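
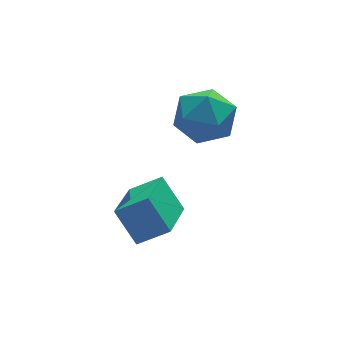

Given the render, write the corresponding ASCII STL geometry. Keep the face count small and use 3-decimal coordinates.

solid 
facet normal -0.790 0.309 -0.530
outer loop
vertex -5.107 0.196 -2.13
vertex -4.051 1.634 -2.865
vertex -4.725 -0.62 -3.175
endloop
endfacet
facet normal -0.547 -0.745 0.382
outer loop
vertex -3.769 -0.994 -2.535
vertex -5.107 0.196 -2.13
vertex -4.725 -0.62 -3.175
endloop
endfacet
facet normal -0.790 0.309 -0.529
outer loop
vertex -4.725 -0.62 -3.175
vertex -4.051 1.634 -2.865
vertex -3.669 0.819 -3.911
endloop
endfacet
facet normal 0.276 -0.591 -0.758
outer loop
vertex -3.669 0.819 -3.911
vertex -3.769 -0.994 -2.535
vertex -4.725 -0.62 -3.175
endloop
endfacet
facet normal -0.277 0.591 0.758
outer loop
vertex -5.107 0.196 -2.13
vertex -3.095 1.26 -2.225
vertex -4.051 1.634 -2.865
endloop
endfacet
facet normal -0.548 -0.745 0.381
outer loop
vertex -4.151 -0.179 -1.489
vertex -5.107 0.196 -2.13
vertex -3.769 -0.994 -2.535
endloop
endfacet
facet normal -0.277 0.591 0.758
outer loop
vertex -4.151 -0.179 -1.489
vertex -3.095 1.26 -2.225
vertex -5.107 0.196 -2.13
endloop
endfacet
facet normal 0.547 0.745 -0.381
outer loop
vertex -4.051 1.634 -2.865
vertex -3.095 1.26 -2.225
vertex -3.669 0.819 -3.911
endloop
endfacet
facet normal 0.277 -0.591 -0.758
outer loop
vertex -2.713 0.444 -3.27
vertex -3.769 -0.994 -2.535
vertex -3.669 0.819 -3.911
endloop
endfacet
facet normal 0.548 0.745 -0.381
outer loop
vertex -3.669 0.819 -3.911
vertex -3.095 1.26 -2.225
vertex -2.713 0.444 -3.27
endloop
endfacet
facet normal 0.790 -0.309 0.530
outer loop
vertex -2.713 0.444 -3.27
vertex -4.151 -0.179 -1.489
vertex -3.769 -0.994 -2.535
endloop
endfacet
facet normal 0.790 -0.309 0.530
outer loop
vertex -3.095 1.26 -2.225
vertex -4.151 -0.179 -1.489
vertex -2.713 0.444 -3.27
endloop
endfacet
facet normal 0.038 0.543 0.839
outer loop
vertex -1.386 3.889 -1.117
vertex -0.792 3.054 -0.604
vertex -0.241 3.887 -1.168
endloop
endfacet
facet normal 0.013 0.965 0.264
outer loop
vertex -1.386 3.889 -1.117
vertex -0.241 3.887 -1.168
vertex -0.856 4.15 -2.099
endloop
endfacet
facet normal -0.580 0.808 -0.098
outer loop
vertex -1.386 3.889 -1.117
vertex -0.856 4.15 -2.099
vertex -1.786 3.481 -2.111
endloop
endfacet
facet normal -0.923 0.290 0.252
outer loop
vertex -1.386 3.889 -1.117
vertex -1.786 3.481 -2.111
vertex -1.746 2.804 -1.187
endloop
endfacet
facet normal -0.541 0.126 0.831
outer loop
vertex -1.386 3.889 -1.117
vertex -1.746 2.804 -1.187
vertex -0.792 3.054 -0.604
endloop
endfacet
facet normal 0.573 0.805 -0.151
outer loop
vertex -0.856 4.15 -2.099
vertex -0.241 3.887 -1.168
vertex 0.066 3.476 -2.193
endloop
endfacet
facet normal 0.613 0.123 0.781
outer loop
vertex -0.241 3.887 -1.168
vertex -0.792 3.054 -0.604
vertex 0.106 2.799 -1.269
endloop
endfacet
facet normal -0.325 -0.552 0.768
outer loop
vertex -0.792 3.054 -0.604
vertex -1.746 2.804 -1.187
vertex -0.824 2.13 -1.281
endloop
endfacet
facet normal -0.944 -0.285 -0.168
outer loop
vertex -1.746 2.804 -1.187
vertex -1.786 3.481 -2.111
vertex -1.439 2.393 -2.212
endloop
endfacet
facet normal -0.389 0.553 -0.737
outer loop
vertex -1.786 3.481 -2.111
vertex -0.856 4.15 -2.099
vertex -0.888 3.226 -2.776
endloop
endfacet
facet normal 0.923 -0.290 -0.252
outer loop
vertex -0.294 2.391 -2.263
vertex 0.066 3.476 -2.193
vertex 0.106 2.799 -1.269
endloop
endfacet
facet normal 0.580 -0.808 0.098
outer loop
vertex -0.294 2.391 -2.263
vertex 0.106 2.799 -1.269
vertex -0.824 2.13 -1.281
endloop
endfacet
facet normal -0.013 -0.965 -0.264
outer loop
vertex -0.294 2.391 -2.263
vertex -0.824 2.13 -1.281
vertex -1.439 2.393 -2.212
endloop
endfacet
facet normal -0.038 -0.543 -0.839
outer loop
vertex -0.294 2.391 -2.263
vertex -1.439 2.393 -2.212
vertex -0.888 3.226 -2.776
endloop
endfacet
facet normal 0.541 -0.126 -0.831
outer loop
vertex -0.294 2.391 -2.263
vertex -0.888 3.226 -2.776
vertex 0.066 3.476 -2.193
endloop
endfacet
facet normal 0.944 0.285 0.168
outer loop
vertex 0.106 2.799 -1.269
vertex 0.066 3.476 -2.193
vertex -0.241 3.887 -1.168
endloop
endfacet
facet normal 0.389 -0.553 0.737
outer loop
vertex -0.824 2.13 -1.281
vertex 0.106 2.799 -1.269
vertex -0.792 3.054 -0.604
endloop
endfacet
facet normal -0.573 -0.805 0.151
outer loop
vertex -1.439 2.393 -2.212
vertex -0.824 2.13 -1.281
vertex -1.746 2.804 -1.187
endloop
endfacet
facet normal -0.613 -0.123 -0.781
outer loop
vertex -0.888 3.226 -2.776
vertex -1.439 2.393 -2.212
vertex -1.786 3.481 -2.111
endloop
endfacet
facet normal 0.325 0.552 -0.768
outer loop
vertex 0.066 3.476 -2.193
vertex -0.888 3.226 -2.776
vertex -0.856 4.15 -2.099
endloop
endfacet

endsolid


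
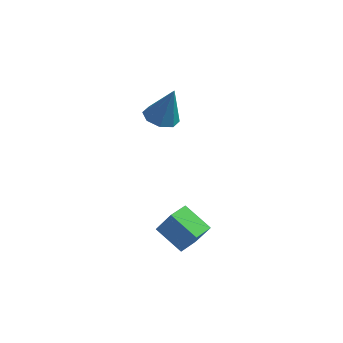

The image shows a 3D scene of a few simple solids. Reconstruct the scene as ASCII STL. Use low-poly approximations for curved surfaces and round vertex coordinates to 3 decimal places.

solid 
facet normal -0.310 -0.052 -0.949
outer loop
vertex -0.769 1.319 3.008
vertex -1.403 1.715 3.193
vertex -0.696 1.901 2.952
endloop
endfacet
facet normal 0.989 -0.115 0.091
outer loop
vertex -0.769 1.319 3.008
vertex -0.696 1.901 2.952
vertex -0.877 1.805 4.807
endloop
endfacet
facet normal -0.310 -0.053 -0.949
outer loop
vertex -0.696 1.901 2.952
vertex -1.403 1.715 3.193
vertex -1.037 2.374 3.037
endloop
endfacet
facet normal 0.816 0.568 0.109
outer loop
vertex -0.696 1.901 2.952
vertex -1.037 2.374 3.037
vertex -0.877 1.805 4.807
endloop
endfacet
facet normal -0.309 -0.053 -0.949
outer loop
vertex -1.037 2.374 3.037
vertex -1.403 1.715 3.193
vertex -1.592 2.461 3.213
endloop
endfacet
facet normal 0.234 0.931 0.278
outer loop
vertex -1.037 2.374 3.037
vertex -1.592 2.461 3.213
vertex -0.877 1.805 4.807
endloop
endfacet
facet normal -0.309 -0.053 -0.950
outer loop
vertex -1.592 2.461 3.213
vertex -1.403 1.715 3.193
vertex -2.037 2.111 3.377
endloop
endfacet
facet normal -0.415 0.761 0.499
outer loop
vertex -1.592 2.461 3.213
vertex -2.037 2.111 3.377
vertex -0.877 1.805 4.807
endloop
endfacet
facet normal -0.309 -0.054 -0.949
outer loop
vertex -2.037 2.111 3.377
vertex -1.403 1.715 3.193
vertex -2.11 1.529 3.434
endloop
endfacet
facet normal -0.750 0.157 0.642
outer loop
vertex -2.037 2.111 3.377
vertex -2.11 1.529 3.434
vertex -0.877 1.805 4.807
endloop
endfacet
facet normal -0.310 -0.053 -0.949
outer loop
vertex -2.11 1.529 3.434
vertex -1.403 1.715 3.193
vertex -1.769 1.056 3.349
endloop
endfacet
facet normal -0.577 -0.528 0.624
outer loop
vertex -2.11 1.529 3.434
vertex -1.769 1.056 3.349
vertex -0.877 1.805 4.807
endloop
endfacet
facet normal -0.309 -0.053 -0.950
outer loop
vertex -1.769 1.056 3.349
vertex -1.403 1.715 3.193
vertex -1.213 0.969 3.173
endloop
endfacet
facet normal 0.005 -0.891 0.455
outer loop
vertex -1.769 1.056 3.349
vertex -1.213 0.969 3.173
vertex -0.877 1.805 4.807
endloop
endfacet
facet normal -0.310 -0.054 -0.949
outer loop
vertex -1.213 0.969 3.173
vertex -1.403 1.715 3.193
vertex -0.769 1.319 3.008
endloop
endfacet
facet normal 0.654 -0.720 0.234
outer loop
vertex -1.213 0.969 3.173
vertex -0.769 1.319 3.008
vertex -0.877 1.805 4.807
endloop
endfacet
facet normal -0.817 0.300 0.493
outer loop
vertex 0.092 -1.618 0.18
vertex 0.37 -0.664 0.06
vertex -0.53 -1.569 -0.881
endloop
endfacet
facet normal -0.279 -0.953 0.119
outer loop
vertex 0.63 -1.996 -1.58
vertex 0.092 -1.618 0.18
vertex -0.53 -1.569 -0.881
endloop
endfacet
facet normal -0.817 0.300 0.493
outer loop
vertex -0.53 -1.569 -0.881
vertex 0.37 -0.664 0.06
vertex -0.252 -0.616 -1.0
endloop
endfacet
facet normal -0.505 0.040 -0.862
outer loop
vertex -0.252 -0.616 -1.0
vertex 0.63 -1.996 -1.58
vertex -0.53 -1.569 -0.881
endloop
endfacet
facet normal 0.505 -0.039 0.862
outer loop
vertex 0.092 -1.618 0.18
vertex 1.53 -1.091 -0.639
vertex 0.37 -0.664 0.06
endloop
endfacet
facet normal -0.278 -0.953 0.120
outer loop
vertex 1.252 -2.044 -0.52
vertex 0.092 -1.618 0.18
vertex 0.63 -1.996 -1.58
endloop
endfacet
facet normal 0.505 -0.040 0.862
outer loop
vertex 1.252 -2.044 -0.52
vertex 1.53 -1.091 -0.639
vertex 0.092 -1.618 0.18
endloop
endfacet
facet normal 0.278 0.953 -0.120
outer loop
vertex 0.37 -0.664 0.06
vertex 1.53 -1.091 -0.639
vertex -0.252 -0.616 -1.0
endloop
endfacet
facet normal -0.506 0.039 -0.862
outer loop
vertex 0.908 -1.042 -1.7
vertex 0.63 -1.996 -1.58
vertex -0.252 -0.616 -1.0
endloop
endfacet
facet normal 0.278 0.953 -0.119
outer loop
vertex -0.252 -0.616 -1.0
vertex 1.53 -1.091 -0.639
vertex 0.908 -1.042 -1.7
endloop
endfacet
facet normal 0.817 -0.300 -0.493
outer loop
vertex 0.908 -1.042 -1.7
vertex 1.252 -2.044 -0.52
vertex 0.63 -1.996 -1.58
endloop
endfacet
facet normal 0.817 -0.300 -0.493
outer loop
vertex 1.53 -1.091 -0.639
vertex 1.252 -2.044 -0.52
vertex 0.908 -1.042 -1.7
endloop
endfacet

endsolid


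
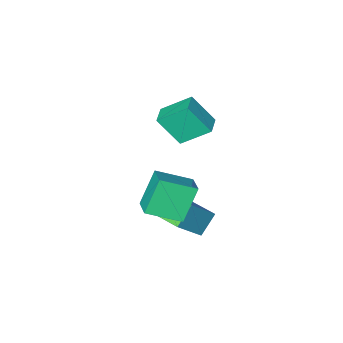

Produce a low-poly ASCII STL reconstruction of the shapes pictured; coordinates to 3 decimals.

solid 
facet normal -0.518 -0.202 0.831
outer loop
vertex 1.3 2.368 2.77
vertex -0.144 3.151 2.06
vertex 0.985 1.396 2.338
endloop
endfacet
facet normal 0.807 -0.438 0.397
outer loop
vertex 1.944 1.769 0.8
vertex 1.3 2.368 2.77
vertex 0.985 1.396 2.338
endloop
endfacet
facet normal -0.519 -0.202 0.831
outer loop
vertex 0.985 1.396 2.338
vertex -0.144 3.151 2.06
vertex -0.459 2.179 1.627
endloop
endfacet
facet normal -0.284 -0.876 -0.389
outer loop
vertex -0.459 2.179 1.627
vertex 1.944 1.769 0.8
vertex 0.985 1.396 2.338
endloop
endfacet
facet normal 0.284 0.876 0.389
outer loop
vertex 1.3 2.368 2.77
vertex 0.815 3.524 0.522
vertex -0.144 3.151 2.06
endloop
endfacet
facet normal 0.807 -0.438 0.397
outer loop
vertex 2.259 2.741 1.233
vertex 1.3 2.368 2.77
vertex 1.944 1.769 0.8
endloop
endfacet
facet normal 0.283 0.876 0.389
outer loop
vertex 2.259 2.741 1.233
vertex 0.815 3.524 0.522
vertex 1.3 2.368 2.77
endloop
endfacet
facet normal -0.807 0.438 -0.397
outer loop
vertex -0.144 3.151 2.06
vertex 0.815 3.524 0.522
vertex -0.459 2.179 1.627
endloop
endfacet
facet normal -0.284 -0.876 -0.390
outer loop
vertex 0.5 2.552 0.09
vertex 1.944 1.769 0.8
vertex -0.459 2.179 1.627
endloop
endfacet
facet normal -0.807 0.438 -0.397
outer loop
vertex -0.459 2.179 1.627
vertex 0.815 3.524 0.522
vertex 0.5 2.552 0.09
endloop
endfacet
facet normal 0.518 0.202 -0.831
outer loop
vertex 0.5 2.552 0.09
vertex 2.259 2.741 1.233
vertex 1.944 1.769 0.8
endloop
endfacet
facet normal 0.518 0.201 -0.831
outer loop
vertex 0.815 3.524 0.522
vertex 2.259 2.741 1.233
vertex 0.5 2.552 0.09
endloop
endfacet
facet normal -0.653 -0.751 -0.100
outer loop
vertex -3.473 -3.066 1.367
vertex -4.231 -2.218 -0.054
vertex -2.316 -3.923 0.238
endloop
endfacet
facet normal 0.416 -0.466 0.781
outer loop
vertex -1.689 -3.202 0.334
vertex -3.473 -3.066 1.367
vertex -2.316 -3.923 0.238
endloop
endfacet
facet normal -0.653 -0.751 -0.100
outer loop
vertex -2.316 -3.923 0.238
vertex -4.231 -2.218 -0.054
vertex -3.074 -3.075 -1.183
endloop
endfacet
facet normal 0.633 -0.468 -0.617
outer loop
vertex -3.074 -3.075 -1.183
vertex -1.689 -3.202 0.334
vertex -2.316 -3.923 0.238
endloop
endfacet
facet normal -0.633 0.468 0.617
outer loop
vertex -3.473 -3.066 1.367
vertex -3.604 -1.497 0.042
vertex -4.231 -2.218 -0.054
endloop
endfacet
facet normal 0.416 -0.466 0.781
outer loop
vertex -2.846 -2.345 1.463
vertex -3.473 -3.066 1.367
vertex -1.689 -3.202 0.334
endloop
endfacet
facet normal -0.633 0.468 0.617
outer loop
vertex -2.846 -2.345 1.463
vertex -3.604 -1.497 0.042
vertex -3.473 -3.066 1.367
endloop
endfacet
facet normal -0.416 0.466 -0.781
outer loop
vertex -4.231 -2.218 -0.054
vertex -3.604 -1.497 0.042
vertex -3.074 -3.075 -1.183
endloop
endfacet
facet normal 0.633 -0.468 -0.617
outer loop
vertex -2.447 -2.354 -1.087
vertex -1.689 -3.202 0.334
vertex -3.074 -3.075 -1.183
endloop
endfacet
facet normal -0.416 0.466 -0.781
outer loop
vertex -3.074 -3.075 -1.183
vertex -3.604 -1.497 0.042
vertex -2.447 -2.354 -1.087
endloop
endfacet
facet normal 0.653 0.751 0.100
outer loop
vertex -2.447 -2.354 -1.087
vertex -2.846 -2.345 1.463
vertex -1.689 -3.202 0.334
endloop
endfacet
facet normal 0.653 0.751 0.100
outer loop
vertex -3.604 -1.497 0.042
vertex -2.846 -2.345 1.463
vertex -2.447 -2.354 -1.087
endloop
endfacet
facet normal -0.624 -0.080 -0.777
outer loop
vertex -1.179 0.332 -2.073
vertex -1.672 2.06 -1.856
vertex -0.263 0.691 -2.845
endloop
endfacet
facet normal 0.273 -0.955 -0.120
outer loop
vertex 1.052 0.86 -1.204
vertex -1.179 0.332 -2.073
vertex -0.263 0.691 -2.845
endloop
endfacet
facet normal -0.624 -0.080 -0.777
outer loop
vertex -0.263 0.691 -2.845
vertex -1.672 2.06 -1.856
vertex -0.756 2.418 -2.628
endloop
endfacet
facet normal 0.733 0.287 -0.617
outer loop
vertex -0.756 2.418 -2.628
vertex 1.052 0.86 -1.204
vertex -0.263 0.691 -2.845
endloop
endfacet
facet normal -0.733 -0.287 0.617
outer loop
vertex -1.179 0.332 -2.073
vertex -0.357 2.229 -0.215
vertex -1.672 2.06 -1.856
endloop
endfacet
facet normal 0.272 -0.955 -0.119
outer loop
vertex 0.136 0.502 -0.432
vertex -1.179 0.332 -2.073
vertex 1.052 0.86 -1.204
endloop
endfacet
facet normal -0.733 -0.287 0.617
outer loop
vertex 0.136 0.502 -0.432
vertex -0.357 2.229 -0.215
vertex -1.179 0.332 -2.073
endloop
endfacet
facet normal -0.272 0.955 0.120
outer loop
vertex -1.672 2.06 -1.856
vertex -0.357 2.229 -0.215
vertex -0.756 2.418 -2.628
endloop
endfacet
facet normal 0.733 0.287 -0.617
outer loop
vertex 0.559 2.588 -0.987
vertex 1.052 0.86 -1.204
vertex -0.756 2.418 -2.628
endloop
endfacet
facet normal -0.273 0.955 0.120
outer loop
vertex -0.756 2.418 -2.628
vertex -0.357 2.229 -0.215
vertex 0.559 2.588 -0.987
endloop
endfacet
facet normal 0.624 0.080 0.777
outer loop
vertex 0.559 2.588 -0.987
vertex 0.136 0.502 -0.432
vertex 1.052 0.86 -1.204
endloop
endfacet
facet normal 0.624 0.080 0.777
outer loop
vertex -0.357 2.229 -0.215
vertex 0.136 0.502 -0.432
vertex 0.559 2.588 -0.987
endloop
endfacet

endsolid


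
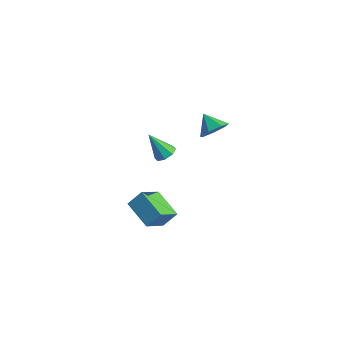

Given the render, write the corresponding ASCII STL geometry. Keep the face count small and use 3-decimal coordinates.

solid 
facet normal 0.802 -0.268 -0.534
outer loop
vertex 1.026 3.337 -2.212
vertex 0.579 3.37 -2.899
vertex 1.015 3.967 -2.544
endloop
endfacet
facet normal 0.057 0.466 0.883
outer loop
vertex 1.026 3.337 -2.212
vertex 1.015 3.967 -2.544
vertex -0.319 3.67 -2.301
endloop
endfacet
facet normal 0.802 -0.268 -0.534
outer loop
vertex 1.015 3.967 -2.544
vertex 0.579 3.37 -2.899
vertex 0.676 4.147 -3.143
endloop
endfacet
facet normal -0.141 0.923 0.357
outer loop
vertex 1.015 3.967 -2.544
vertex 0.676 4.147 -3.143
vertex -0.319 3.67 -2.301
endloop
endfacet
facet normal 0.801 -0.268 -0.535
outer loop
vertex 0.676 4.147 -3.143
vertex 0.579 3.37 -2.899
vertex 0.264 3.743 -3.558
endloop
endfacet
facet normal -0.564 0.797 -0.215
outer loop
vertex 0.676 4.147 -3.143
vertex 0.264 3.743 -3.558
vertex -0.319 3.67 -2.301
endloop
endfacet
facet normal 0.802 -0.267 -0.535
outer loop
vertex 0.264 3.743 -3.558
vertex 0.579 3.37 -2.899
vertex 0.089 3.058 -3.478
endloop
endfacet
facet normal -0.896 0.182 -0.405
outer loop
vertex 0.264 3.743 -3.558
vertex 0.089 3.058 -3.478
vertex -0.319 3.67 -2.301
endloop
endfacet
facet normal 0.802 -0.268 -0.534
outer loop
vertex 0.089 3.058 -3.478
vertex 0.579 3.37 -2.899
vertex 0.283 2.608 -2.961
endloop
endfacet
facet normal -0.885 -0.460 -0.068
outer loop
vertex 0.089 3.058 -3.478
vertex 0.283 2.608 -2.961
vertex -0.319 3.67 -2.301
endloop
endfacet
facet normal 0.801 -0.268 -0.535
outer loop
vertex 0.283 2.608 -2.961
vertex 0.579 3.37 -2.899
vertex 0.7 2.732 -2.398
endloop
endfacet
facet normal -0.541 -0.643 0.542
outer loop
vertex 0.283 2.608 -2.961
vertex 0.7 2.732 -2.398
vertex -0.319 3.67 -2.301
endloop
endfacet
facet normal 0.802 -0.268 -0.534
outer loop
vertex 0.7 2.732 -2.398
vertex 0.579 3.37 -2.899
vertex 1.026 3.337 -2.212
endloop
endfacet
facet normal -0.121 -0.231 0.965
outer loop
vertex 0.7 2.732 -2.398
vertex 1.026 3.337 -2.212
vertex -0.319 3.67 -2.301
endloop
endfacet
facet normal 0.550 0.162 -0.819
outer loop
vertex 0.11 0.002 -2.734
vertex -0.237 0.472 -2.874
vertex 0.264 0.395 -2.553
endloop
endfacet
facet normal 0.526 -0.517 0.675
outer loop
vertex 0.11 0.002 -2.734
vertex 0.264 0.395 -2.553
vertex -1.063 0.228 -1.646
endloop
endfacet
facet normal 0.550 0.163 -0.819
outer loop
vertex 0.264 0.395 -2.553
vertex -0.237 0.472 -2.874
vertex 0.124 0.833 -2.56
endloop
endfacet
facet normal 0.539 0.185 0.822
outer loop
vertex 0.264 0.395 -2.553
vertex 0.124 0.833 -2.56
vertex -1.063 0.228 -1.646
endloop
endfacet
facet normal 0.550 0.162 -0.819
outer loop
vertex 0.124 0.833 -2.56
vertex -0.237 0.472 -2.874
vertex -0.227 1.059 -2.751
endloop
endfacet
facet normal 0.124 0.746 0.655
outer loop
vertex 0.124 0.833 -2.56
vertex -0.227 1.059 -2.751
vertex -1.063 0.228 -1.646
endloop
endfacet
facet normal 0.552 0.162 -0.818
outer loop
vertex -0.227 1.059 -2.751
vertex -0.237 0.472 -2.874
vertex -0.584 0.941 -3.015
endloop
endfacet
facet normal -0.476 0.837 0.269
outer loop
vertex -0.227 1.059 -2.751
vertex -0.584 0.941 -3.015
vertex -1.063 0.228 -1.646
endloop
endfacet
facet normal 0.551 0.161 -0.819
outer loop
vertex -0.584 0.941 -3.015
vertex -0.237 0.472 -2.874
vertex -0.738 0.548 -3.196
endloop
endfacet
facet normal -0.908 0.405 -0.107
outer loop
vertex -0.584 0.941 -3.015
vertex -0.738 0.548 -3.196
vertex -1.063 0.228 -1.646
endloop
endfacet
facet normal 0.551 0.162 -0.819
outer loop
vertex -0.738 0.548 -3.196
vertex -0.237 0.472 -2.874
vertex -0.599 0.11 -3.189
endloop
endfacet
facet normal -0.921 -0.296 -0.254
outer loop
vertex -0.738 0.548 -3.196
vertex -0.599 0.11 -3.189
vertex -1.063 0.228 -1.646
endloop
endfacet
facet normal 0.551 0.161 -0.819
outer loop
vertex -0.599 0.11 -3.189
vertex -0.237 0.472 -2.874
vertex -0.248 -0.116 -2.997
endloop
endfacet
facet normal -0.506 -0.858 -0.086
outer loop
vertex -0.599 0.11 -3.189
vertex -0.248 -0.116 -2.997
vertex -1.063 0.228 -1.646
endloop
endfacet
facet normal 0.549 0.161 -0.820
outer loop
vertex -0.248 -0.116 -2.997
vertex -0.237 0.472 -2.874
vertex 0.11 0.002 -2.734
endloop
endfacet
facet normal 0.094 -0.950 0.298
outer loop
vertex -0.248 -0.116 -2.997
vertex 0.11 0.002 -2.734
vertex -1.063 0.228 -1.646
endloop
endfacet
facet normal -0.916 0.272 0.296
outer loop
vertex 0.934 -2.889 -2.336
vertex 0.961 -1.648 -3.393
vertex 0.541 -3.466 -3.023
endloop
endfacet
facet normal -0.016 -0.761 0.648
outer loop
vertex 1.979 -3.892 -3.487
vertex 0.934 -2.889 -2.336
vertex 0.541 -3.466 -3.023
endloop
endfacet
facet normal -0.916 0.272 0.296
outer loop
vertex 0.541 -3.466 -3.023
vertex 0.961 -1.648 -3.393
vertex 0.568 -2.225 -4.08
endloop
endfacet
facet normal -0.401 -0.589 -0.702
outer loop
vertex 0.568 -2.225 -4.08
vertex 1.979 -3.892 -3.487
vertex 0.541 -3.466 -3.023
endloop
endfacet
facet normal 0.401 0.589 0.702
outer loop
vertex 0.934 -2.889 -2.336
vertex 2.399 -2.074 -3.857
vertex 0.961 -1.648 -3.393
endloop
endfacet
facet normal -0.016 -0.761 0.648
outer loop
vertex 2.372 -3.315 -2.8
vertex 0.934 -2.889 -2.336
vertex 1.979 -3.892 -3.487
endloop
endfacet
facet normal 0.401 0.589 0.702
outer loop
vertex 2.372 -3.315 -2.8
vertex 2.399 -2.074 -3.857
vertex 0.934 -2.889 -2.336
endloop
endfacet
facet normal 0.016 0.761 -0.648
outer loop
vertex 0.961 -1.648 -3.393
vertex 2.399 -2.074 -3.857
vertex 0.568 -2.225 -4.08
endloop
endfacet
facet normal -0.401 -0.589 -0.702
outer loop
vertex 2.006 -2.651 -4.544
vertex 1.979 -3.892 -3.487
vertex 0.568 -2.225 -4.08
endloop
endfacet
facet normal 0.016 0.761 -0.648
outer loop
vertex 0.568 -2.225 -4.08
vertex 2.399 -2.074 -3.857
vertex 2.006 -2.651 -4.544
endloop
endfacet
facet normal 0.916 -0.272 -0.296
outer loop
vertex 2.006 -2.651 -4.544
vertex 2.372 -3.315 -2.8
vertex 1.979 -3.892 -3.487
endloop
endfacet
facet normal 0.916 -0.272 -0.296
outer loop
vertex 2.399 -2.074 -3.857
vertex 2.372 -3.315 -2.8
vertex 2.006 -2.651 -4.544
endloop
endfacet

endsolid


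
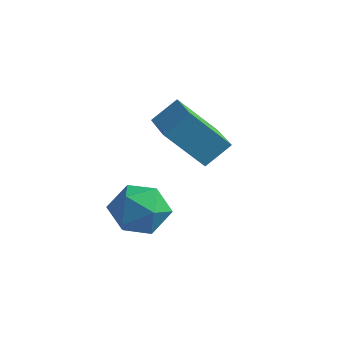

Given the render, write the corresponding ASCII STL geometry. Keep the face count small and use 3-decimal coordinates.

solid 
facet normal -0.579 -0.359 0.732
outer loop
vertex -2.018 1.182 1.299
vertex -3.48 2.603 0.84
vertex -2.541 0.383 0.493
endloop
endfacet
facet normal 0.700 -0.680 0.220
outer loop
vertex -1.36 1.117 -1.0
vertex -2.018 1.182 1.299
vertex -2.541 0.383 0.493
endloop
endfacet
facet normal -0.579 -0.359 0.732
outer loop
vertex -2.541 0.383 0.493
vertex -3.48 2.603 0.84
vertex -4.003 1.804 0.034
endloop
endfacet
facet normal -0.419 -0.639 -0.645
outer loop
vertex -4.003 1.804 0.034
vertex -1.36 1.117 -1.0
vertex -2.541 0.383 0.493
endloop
endfacet
facet normal 0.419 0.639 0.645
outer loop
vertex -2.018 1.182 1.299
vertex -2.299 3.337 -0.653
vertex -3.48 2.603 0.84
endloop
endfacet
facet normal 0.700 -0.680 0.220
outer loop
vertex -0.837 1.916 -0.194
vertex -2.018 1.182 1.299
vertex -1.36 1.117 -1.0
endloop
endfacet
facet normal 0.419 0.639 0.645
outer loop
vertex -0.837 1.916 -0.194
vertex -2.299 3.337 -0.653
vertex -2.018 1.182 1.299
endloop
endfacet
facet normal -0.700 0.680 -0.220
outer loop
vertex -3.48 2.603 0.84
vertex -2.299 3.337 -0.653
vertex -4.003 1.804 0.034
endloop
endfacet
facet normal -0.419 -0.639 -0.645
outer loop
vertex -2.822 2.538 -1.459
vertex -1.36 1.117 -1.0
vertex -4.003 1.804 0.034
endloop
endfacet
facet normal -0.700 0.680 -0.220
outer loop
vertex -4.003 1.804 0.034
vertex -2.299 3.337 -0.653
vertex -2.822 2.538 -1.459
endloop
endfacet
facet normal 0.579 0.359 -0.732
outer loop
vertex -2.822 2.538 -1.459
vertex -0.837 1.916 -0.194
vertex -1.36 1.117 -1.0
endloop
endfacet
facet normal 0.579 0.359 -0.732
outer loop
vertex -2.299 3.337 -0.653
vertex -0.837 1.916 -0.194
vertex -2.822 2.538 -1.459
endloop
endfacet
facet normal -0.984 0.091 0.156
outer loop
vertex -4.337 0.701 -3.806
vertex -4.356 -0.364 -3.301
vertex -4.163 0.596 -2.646
endloop
endfacet
facet normal -0.664 0.729 0.166
outer loop
vertex -4.337 0.701 -3.806
vertex -4.163 0.596 -2.646
vertex -3.503 1.34 -3.276
endloop
endfacet
facet normal -0.336 0.821 -0.462
outer loop
vertex -4.337 0.701 -3.806
vertex -3.503 1.34 -3.276
vertex -3.288 0.841 -4.32
endloop
endfacet
facet normal -0.453 0.240 -0.859
outer loop
vertex -4.337 0.701 -3.806
vertex -3.288 0.841 -4.32
vertex -3.815 -0.212 -4.336
endloop
endfacet
facet normal -0.853 -0.211 -0.477
outer loop
vertex -4.337 0.701 -3.806
vertex -3.815 -0.212 -4.336
vertex -4.356 -0.364 -3.301
endloop
endfacet
facet normal -0.165 0.719 0.676
outer loop
vertex -3.503 1.34 -3.276
vertex -4.163 0.596 -2.646
vertex -3.005 0.672 -2.444
endloop
endfacet
facet normal -0.681 -0.314 0.661
outer loop
vertex -4.163 0.596 -2.646
vertex -4.356 -0.364 -3.301
vertex -3.532 -0.381 -2.46
endloop
endfacet
facet normal -0.470 -0.804 -0.364
outer loop
vertex -4.356 -0.364 -3.301
vertex -3.815 -0.212 -4.336
vertex -3.317 -0.88 -3.504
endloop
endfacet
facet normal 0.176 -0.073 -0.982
outer loop
vertex -3.815 -0.212 -4.336
vertex -3.288 0.841 -4.32
vertex -2.657 -0.136 -4.134
endloop
endfacet
facet normal 0.364 0.867 -0.339
outer loop
vertex -3.288 0.841 -4.32
vertex -3.503 1.34 -3.276
vertex -2.464 0.824 -3.479
endloop
endfacet
facet normal 0.453 -0.240 0.859
outer loop
vertex -2.483 -0.241 -2.974
vertex -3.005 0.672 -2.444
vertex -3.532 -0.381 -2.46
endloop
endfacet
facet normal 0.336 -0.821 0.462
outer loop
vertex -2.483 -0.241 -2.974
vertex -3.532 -0.381 -2.46
vertex -3.317 -0.88 -3.504
endloop
endfacet
facet normal 0.664 -0.729 -0.166
outer loop
vertex -2.483 -0.241 -2.974
vertex -3.317 -0.88 -3.504
vertex -2.657 -0.136 -4.134
endloop
endfacet
facet normal 0.984 -0.091 -0.156
outer loop
vertex -2.483 -0.241 -2.974
vertex -2.657 -0.136 -4.134
vertex -2.464 0.824 -3.479
endloop
endfacet
facet normal 0.853 0.211 0.477
outer loop
vertex -2.483 -0.241 -2.974
vertex -2.464 0.824 -3.479
vertex -3.005 0.672 -2.444
endloop
endfacet
facet normal -0.176 0.073 0.982
outer loop
vertex -3.532 -0.381 -2.46
vertex -3.005 0.672 -2.444
vertex -4.163 0.596 -2.646
endloop
endfacet
facet normal -0.364 -0.867 0.339
outer loop
vertex -3.317 -0.88 -3.504
vertex -3.532 -0.381 -2.46
vertex -4.356 -0.364 -3.301
endloop
endfacet
facet normal 0.165 -0.719 -0.676
outer loop
vertex -2.657 -0.136 -4.134
vertex -3.317 -0.88 -3.504
vertex -3.815 -0.212 -4.336
endloop
endfacet
facet normal 0.681 0.314 -0.661
outer loop
vertex -2.464 0.824 -3.479
vertex -2.657 -0.136 -4.134
vertex -3.288 0.841 -4.32
endloop
endfacet
facet normal 0.470 0.804 0.364
outer loop
vertex -3.005 0.672 -2.444
vertex -2.464 0.824 -3.479
vertex -3.503 1.34 -3.276
endloop
endfacet

endsolid


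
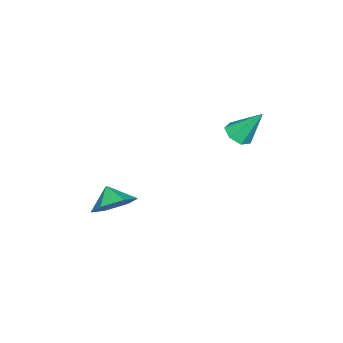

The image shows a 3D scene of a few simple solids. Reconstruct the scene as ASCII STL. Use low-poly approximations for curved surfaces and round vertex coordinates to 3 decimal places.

solid 
facet normal 0.113 -0.571 -0.813
outer loop
vertex -1.504 2.845 3.099
vertex -2.138 2.942 2.943
vertex -1.612 3.298 2.766
endloop
endfacet
facet normal 0.879 0.400 0.259
outer loop
vertex -1.504 2.845 3.099
vertex -1.612 3.298 2.766
vertex -2.322 3.878 4.277
endloop
endfacet
facet normal 0.113 -0.571 -0.813
outer loop
vertex -1.612 3.298 2.766
vertex -2.138 2.942 2.943
vertex -2.115 3.483 2.566
endloop
endfacet
facet normal 0.396 0.904 -0.161
outer loop
vertex -1.612 3.298 2.766
vertex -2.115 3.483 2.566
vertex -2.322 3.878 4.277
endloop
endfacet
facet normal 0.111 -0.571 -0.813
outer loop
vertex -2.115 3.483 2.566
vertex -2.138 2.942 2.943
vertex -2.636 3.261 2.651
endloop
endfacet
facet normal -0.414 0.875 -0.252
outer loop
vertex -2.115 3.483 2.566
vertex -2.636 3.261 2.651
vertex -2.322 3.878 4.277
endloop
endfacet
facet normal 0.112 -0.570 -0.814
outer loop
vertex -2.636 3.261 2.651
vertex -2.138 2.942 2.943
vertex -2.782 2.798 2.955
endloop
endfacet
facet normal -0.941 0.333 0.055
outer loop
vertex -2.636 3.261 2.651
vertex -2.782 2.798 2.955
vertex -2.322 3.878 4.277
endloop
endfacet
facet normal 0.113 -0.572 -0.813
outer loop
vertex -2.782 2.798 2.955
vertex -2.138 2.942 2.943
vertex -2.443 2.444 3.251
endloop
endfacet
facet normal -0.789 -0.312 0.530
outer loop
vertex -2.782 2.798 2.955
vertex -2.443 2.444 3.251
vertex -2.322 3.878 4.277
endloop
endfacet
facet normal 0.111 -0.571 -0.813
outer loop
vertex -2.443 2.444 3.251
vertex -2.138 2.942 2.943
vertex -1.874 2.465 3.314
endloop
endfacet
facet normal -0.069 -0.577 0.814
outer loop
vertex -2.443 2.444 3.251
vertex -1.874 2.465 3.314
vertex -2.322 3.878 4.277
endloop
endfacet
facet normal 0.113 -0.570 -0.814
outer loop
vertex -1.874 2.465 3.314
vertex -2.138 2.942 2.943
vertex -1.504 2.845 3.099
endloop
endfacet
facet normal 0.671 -0.260 0.694
outer loop
vertex -1.874 2.465 3.314
vertex -1.504 2.845 3.099
vertex -2.322 3.878 4.277
endloop
endfacet
facet normal 0.454 0.592 -0.666
outer loop
vertex 0.617 -1.746 -1.134
vertex -0.259 -1.588 -1.59
vertex 0.036 -0.982 -0.851
endloop
endfacet
facet normal 0.222 -0.186 0.957
outer loop
vertex 0.617 -1.746 -1.134
vertex 0.036 -0.982 -0.851
vertex -0.721 -2.192 -0.91
endloop
endfacet
facet normal 0.452 0.593 -0.667
outer loop
vertex 0.036 -0.982 -0.851
vertex -0.259 -1.588 -1.59
vertex -0.84 -0.825 -1.306
endloop
endfacet
facet normal -0.419 0.219 0.881
outer loop
vertex 0.036 -0.982 -0.851
vertex -0.84 -0.825 -1.306
vertex -0.721 -2.192 -0.91
endloop
endfacet
facet normal 0.453 0.593 -0.666
outer loop
vertex -0.84 -0.825 -1.306
vertex -0.259 -1.588 -1.59
vertex -1.135 -1.43 -2.045
endloop
endfacet
facet normal -0.934 0.022 0.355
outer loop
vertex -0.84 -0.825 -1.306
vertex -1.135 -1.43 -2.045
vertex -0.721 -2.192 -0.91
endloop
endfacet
facet normal 0.453 0.593 -0.666
outer loop
vertex -1.135 -1.43 -2.045
vertex -0.259 -1.588 -1.59
vertex -0.554 -2.193 -2.329
endloop
endfacet
facet normal -0.809 -0.581 -0.095
outer loop
vertex -1.135 -1.43 -2.045
vertex -0.554 -2.193 -2.329
vertex -0.721 -2.192 -0.91
endloop
endfacet
facet normal 0.453 0.592 -0.666
outer loop
vertex -0.554 -2.193 -2.329
vertex -0.259 -1.588 -1.59
vertex 0.322 -2.351 -1.873
endloop
endfacet
facet normal -0.168 -0.986 -0.019
outer loop
vertex -0.554 -2.193 -2.329
vertex 0.322 -2.351 -1.873
vertex -0.721 -2.192 -0.91
endloop
endfacet
facet normal 0.453 0.592 -0.666
outer loop
vertex 0.322 -2.351 -1.873
vertex -0.259 -1.588 -1.59
vertex 0.617 -1.746 -1.134
endloop
endfacet
facet normal 0.348 -0.789 0.507
outer loop
vertex 0.322 -2.351 -1.873
vertex 0.617 -1.746 -1.134
vertex -0.721 -2.192 -0.91
endloop
endfacet

endsolid


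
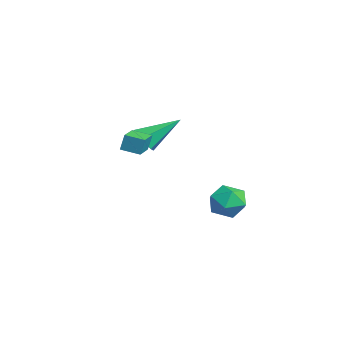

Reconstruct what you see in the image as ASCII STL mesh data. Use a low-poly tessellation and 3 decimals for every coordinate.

solid 
facet normal -0.033 -0.827 -0.562
outer loop
vertex -2.668 -1.136 0.721
vertex -3.322 -1.287 0.982
vertex -3.256 -0.886 0.388
endloop
endfacet
facet normal 0.558 0.680 -0.475
outer loop
vertex -2.668 -1.136 0.721
vertex -3.256 -0.886 0.388
vertex -3.258 0.267 2.038
endloop
endfacet
facet normal -0.034 -0.827 -0.562
outer loop
vertex -3.256 -0.886 0.388
vertex -3.322 -1.287 0.982
vertex -3.909 -1.037 0.65
endloop
endfacet
facet normal -0.387 0.756 -0.529
outer loop
vertex -3.256 -0.886 0.388
vertex -3.909 -1.037 0.65
vertex -3.258 0.267 2.038
endloop
endfacet
facet normal -0.034 -0.827 -0.562
outer loop
vertex -3.909 -1.037 0.65
vertex -3.322 -1.287 0.982
vertex -3.975 -1.438 1.244
endloop
endfacet
facet normal -0.934 0.336 0.123
outer loop
vertex -3.909 -1.037 0.65
vertex -3.975 -1.438 1.244
vertex -3.258 0.267 2.038
endloop
endfacet
facet normal -0.034 -0.827 -0.561
outer loop
vertex -3.975 -1.438 1.244
vertex -3.322 -1.287 0.982
vertex -3.388 -1.688 1.577
endloop
endfacet
facet normal -0.538 -0.159 0.828
outer loop
vertex -3.975 -1.438 1.244
vertex -3.388 -1.688 1.577
vertex -3.258 0.267 2.038
endloop
endfacet
facet normal -0.034 -0.827 -0.561
outer loop
vertex -3.388 -1.688 1.577
vertex -3.322 -1.287 0.982
vertex -2.734 -1.537 1.315
endloop
endfacet
facet normal 0.408 -0.235 0.882
outer loop
vertex -3.388 -1.688 1.577
vertex -2.734 -1.537 1.315
vertex -3.258 0.267 2.038
endloop
endfacet
facet normal -0.033 -0.827 -0.562
outer loop
vertex -2.734 -1.537 1.315
vertex -3.322 -1.287 0.982
vertex -2.668 -1.136 0.721
endloop
endfacet
facet normal 0.955 0.185 0.231
outer loop
vertex -2.734 -1.537 1.315
vertex -2.668 -1.136 0.721
vertex -3.258 0.267 2.038
endloop
endfacet
facet normal 0.487 0.672 -0.558
outer loop
vertex 2.393 0.934 -1.249
vertex 1.844 1.566 -0.967
vertex 2.588 1.396 -0.522
endloop
endfacet
facet normal 0.926 0.152 -0.345
outer loop
vertex 2.393 0.934 -1.249
vertex 2.588 1.396 -0.522
vertex 2.724 0.524 -0.54
endloop
endfacet
facet normal 0.665 -0.469 -0.582
outer loop
vertex 2.393 0.934 -1.249
vertex 2.724 0.524 -0.54
vertex 2.064 0.154 -0.996
endloop
endfacet
facet normal 0.064 -0.332 -0.941
outer loop
vertex 2.393 0.934 -1.249
vertex 2.064 0.154 -0.996
vertex 1.52 0.798 -1.26
endloop
endfacet
facet normal -0.046 0.373 -0.927
outer loop
vertex 2.393 0.934 -1.249
vertex 1.52 0.798 -1.26
vertex 1.844 1.566 -0.967
endloop
endfacet
facet normal 0.920 0.136 0.368
outer loop
vertex 2.724 0.524 -0.54
vertex 2.588 1.396 -0.522
vertex 2.38 0.902 0.18
endloop
endfacet
facet normal 0.209 0.978 0.024
outer loop
vertex 2.588 1.396 -0.522
vertex 1.844 1.566 -0.967
vertex 1.836 1.546 -0.084
endloop
endfacet
facet normal -0.654 0.494 -0.572
outer loop
vertex 1.844 1.566 -0.967
vertex 1.52 0.798 -1.26
vertex 1.176 1.176 -0.54
endloop
endfacet
facet normal -0.476 -0.647 -0.596
outer loop
vertex 1.52 0.798 -1.26
vertex 2.064 0.154 -0.996
vertex 1.312 0.304 -0.558
endloop
endfacet
facet normal 0.497 -0.868 -0.015
outer loop
vertex 2.064 0.154 -0.996
vertex 2.724 0.524 -0.54
vertex 2.056 0.134 -0.113
endloop
endfacet
facet normal -0.064 0.332 0.941
outer loop
vertex 1.507 0.766 0.169
vertex 2.38 0.902 0.18
vertex 1.836 1.546 -0.084
endloop
endfacet
facet normal -0.665 0.469 0.582
outer loop
vertex 1.507 0.766 0.169
vertex 1.836 1.546 -0.084
vertex 1.176 1.176 -0.54
endloop
endfacet
facet normal -0.926 -0.152 0.345
outer loop
vertex 1.507 0.766 0.169
vertex 1.176 1.176 -0.54
vertex 1.312 0.304 -0.558
endloop
endfacet
facet normal -0.487 -0.672 0.558
outer loop
vertex 1.507 0.766 0.169
vertex 1.312 0.304 -0.558
vertex 2.056 0.134 -0.113
endloop
endfacet
facet normal 0.046 -0.373 0.927
outer loop
vertex 1.507 0.766 0.169
vertex 2.056 0.134 -0.113
vertex 2.38 0.902 0.18
endloop
endfacet
facet normal 0.476 0.647 0.596
outer loop
vertex 1.836 1.546 -0.084
vertex 2.38 0.902 0.18
vertex 2.588 1.396 -0.522
endloop
endfacet
facet normal -0.497 0.868 0.015
outer loop
vertex 1.176 1.176 -0.54
vertex 1.836 1.546 -0.084
vertex 1.844 1.566 -0.967
endloop
endfacet
facet normal -0.920 -0.136 -0.368
outer loop
vertex 1.312 0.304 -0.558
vertex 1.176 1.176 -0.54
vertex 1.52 0.798 -1.26
endloop
endfacet
facet normal -0.209 -0.978 -0.024
outer loop
vertex 2.056 0.134 -0.113
vertex 1.312 0.304 -0.558
vertex 2.064 0.154 -0.996
endloop
endfacet
facet normal 0.654 -0.494 0.572
outer loop
vertex 2.38 0.902 0.18
vertex 2.056 0.134 -0.113
vertex 2.724 0.524 -0.54
endloop
endfacet
facet normal -0.865 0.492 -0.101
outer loop
vertex -2.14 -2.025 2.058
vertex -1.703 -1.295 1.873
vertex -2.156 -2.212 1.281
endloop
endfacet
facet normal -0.503 -0.838 0.212
outer loop
vertex -1.257 -2.725 1.387
vertex -2.14 -2.025 2.058
vertex -2.156 -2.212 1.281
endloop
endfacet
facet normal -0.864 0.493 -0.103
outer loop
vertex -2.156 -2.212 1.281
vertex -1.703 -1.295 1.873
vertex -1.718 -1.483 1.096
endloop
endfacet
facet normal -0.019 -0.235 -0.972
outer loop
vertex -1.718 -1.483 1.096
vertex -1.257 -2.725 1.387
vertex -2.156 -2.212 1.281
endloop
endfacet
facet normal 0.019 0.235 0.972
outer loop
vertex -2.14 -2.025 2.058
vertex -0.804 -1.808 1.979
vertex -1.703 -1.295 1.873
endloop
endfacet
facet normal -0.503 -0.838 0.212
outer loop
vertex -1.242 -2.537 2.164
vertex -2.14 -2.025 2.058
vertex -1.257 -2.725 1.387
endloop
endfacet
facet normal 0.019 0.235 0.972
outer loop
vertex -1.242 -2.537 2.164
vertex -0.804 -1.808 1.979
vertex -2.14 -2.025 2.058
endloop
endfacet
facet normal 0.503 0.838 -0.212
outer loop
vertex -1.703 -1.295 1.873
vertex -0.804 -1.808 1.979
vertex -1.718 -1.483 1.096
endloop
endfacet
facet normal -0.019 -0.235 -0.972
outer loop
vertex -0.82 -1.995 1.202
vertex -1.257 -2.725 1.387
vertex -1.718 -1.483 1.096
endloop
endfacet
facet normal 0.503 0.838 -0.212
outer loop
vertex -1.718 -1.483 1.096
vertex -0.804 -1.808 1.979
vertex -0.82 -1.995 1.202
endloop
endfacet
facet normal 0.865 -0.492 0.102
outer loop
vertex -0.82 -1.995 1.202
vertex -1.242 -2.537 2.164
vertex -1.257 -2.725 1.387
endloop
endfacet
facet normal 0.864 -0.493 0.101
outer loop
vertex -0.804 -1.808 1.979
vertex -1.242 -2.537 2.164
vertex -0.82 -1.995 1.202
endloop
endfacet

endsolid


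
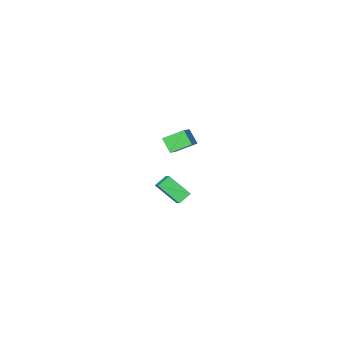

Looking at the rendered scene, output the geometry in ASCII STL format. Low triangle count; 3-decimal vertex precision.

solid 
facet normal -0.665 -0.536 -0.521
outer loop
vertex 2.687 3.335 4.044
vertex 2.706 4.041 3.294
vertex 3.65 2.698 3.47
endloop
endfacet
facet normal -0.019 -0.685 0.728
outer loop
vertex 4.794 3.619 4.366
vertex 2.687 3.335 4.044
vertex 3.65 2.698 3.47
endloop
endfacet
facet normal -0.664 -0.535 -0.522
outer loop
vertex 3.65 2.698 3.47
vertex 2.706 4.041 3.294
vertex 3.67 3.404 2.72
endloop
endfacet
facet normal 0.747 -0.494 -0.445
outer loop
vertex 3.67 3.404 2.72
vertex 4.794 3.619 4.366
vertex 3.65 2.698 3.47
endloop
endfacet
facet normal -0.747 0.494 0.446
outer loop
vertex 2.687 3.335 4.044
vertex 3.85 4.962 4.19
vertex 2.706 4.041 3.294
endloop
endfacet
facet normal -0.019 -0.685 0.728
outer loop
vertex 3.83 4.256 4.94
vertex 2.687 3.335 4.044
vertex 4.794 3.619 4.366
endloop
endfacet
facet normal -0.747 0.494 0.445
outer loop
vertex 3.83 4.256 4.94
vertex 3.85 4.962 4.19
vertex 2.687 3.335 4.044
endloop
endfacet
facet normal 0.019 0.685 -0.728
outer loop
vertex 2.706 4.041 3.294
vertex 3.85 4.962 4.19
vertex 3.67 3.404 2.72
endloop
endfacet
facet normal 0.747 -0.493 -0.446
outer loop
vertex 4.813 4.325 3.616
vertex 4.794 3.619 4.366
vertex 3.67 3.404 2.72
endloop
endfacet
facet normal 0.019 0.685 -0.728
outer loop
vertex 3.67 3.404 2.72
vertex 3.85 4.962 4.19
vertex 4.813 4.325 3.616
endloop
endfacet
facet normal 0.664 0.536 0.521
outer loop
vertex 4.813 4.325 3.616
vertex 3.83 4.256 4.94
vertex 4.794 3.619 4.366
endloop
endfacet
facet normal 0.665 0.535 0.521
outer loop
vertex 3.85 4.962 4.19
vertex 3.83 4.256 4.94
vertex 4.813 4.325 3.616
endloop
endfacet
facet normal -0.861 0.028 0.507
outer loop
vertex 1.119 -0.659 -2.706
vertex 1.434 0.022 -2.209
vertex 0.474 0.484 -3.864
endloop
endfacet
facet normal -0.350 -0.757 -0.552
outer loop
vertex 1.266 0.458 -4.331
vertex 1.119 -0.659 -2.706
vertex 0.474 0.484 -3.864
endloop
endfacet
facet normal -0.861 0.028 0.507
outer loop
vertex 0.474 0.484 -3.864
vertex 1.434 0.022 -2.209
vertex 0.789 1.165 -3.367
endloop
endfacet
facet normal -0.369 0.653 -0.661
outer loop
vertex 0.789 1.165 -3.367
vertex 1.266 0.458 -4.331
vertex 0.474 0.484 -3.864
endloop
endfacet
facet normal 0.369 -0.653 0.661
outer loop
vertex 1.119 -0.659 -2.706
vertex 2.226 -0.004 -2.676
vertex 1.434 0.022 -2.209
endloop
endfacet
facet normal -0.350 -0.757 -0.552
outer loop
vertex 1.911 -0.685 -3.173
vertex 1.119 -0.659 -2.706
vertex 1.266 0.458 -4.331
endloop
endfacet
facet normal 0.369 -0.653 0.661
outer loop
vertex 1.911 -0.685 -3.173
vertex 2.226 -0.004 -2.676
vertex 1.119 -0.659 -2.706
endloop
endfacet
facet normal 0.350 0.757 0.552
outer loop
vertex 1.434 0.022 -2.209
vertex 2.226 -0.004 -2.676
vertex 0.789 1.165 -3.367
endloop
endfacet
facet normal -0.369 0.653 -0.661
outer loop
vertex 1.581 1.139 -3.834
vertex 1.266 0.458 -4.331
vertex 0.789 1.165 -3.367
endloop
endfacet
facet normal 0.350 0.757 0.552
outer loop
vertex 0.789 1.165 -3.367
vertex 2.226 -0.004 -2.676
vertex 1.581 1.139 -3.834
endloop
endfacet
facet normal 0.861 -0.028 -0.507
outer loop
vertex 1.581 1.139 -3.834
vertex 1.911 -0.685 -3.173
vertex 1.266 0.458 -4.331
endloop
endfacet
facet normal 0.861 -0.028 -0.507
outer loop
vertex 2.226 -0.004 -2.676
vertex 1.911 -0.685 -3.173
vertex 1.581 1.139 -3.834
endloop
endfacet

endsolid


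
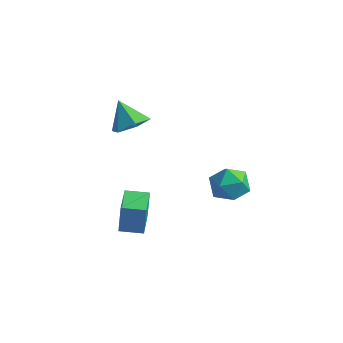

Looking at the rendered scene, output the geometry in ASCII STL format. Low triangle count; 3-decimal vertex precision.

solid 
facet normal 0.395 0.294 0.870
outer loop
vertex 2.608 3.52 -1.012
vertex 1.957 2.719 -0.446
vertex 3.031 2.435 -0.838
endloop
endfacet
facet normal 0.858 0.388 0.335
outer loop
vertex 2.608 3.52 -1.012
vertex 3.031 2.435 -0.838
vertex 3.193 2.971 -1.874
endloop
endfacet
facet normal 0.555 0.819 -0.145
outer loop
vertex 2.608 3.52 -1.012
vertex 3.193 2.971 -1.874
vertex 2.22 3.586 -2.122
endloop
endfacet
facet normal -0.096 0.991 0.092
outer loop
vertex 2.608 3.52 -1.012
vertex 2.22 3.586 -2.122
vertex 1.456 3.43 -1.24
endloop
endfacet
facet normal -0.195 0.667 0.720
outer loop
vertex 2.608 3.52 -1.012
vertex 1.456 3.43 -1.24
vertex 1.957 2.719 -0.446
endloop
endfacet
facet normal 0.969 -0.245 0.025
outer loop
vertex 3.193 2.971 -1.874
vertex 3.031 2.435 -0.838
vertex 2.904 1.83 -1.84
endloop
endfacet
facet normal 0.220 -0.398 0.891
outer loop
vertex 3.031 2.435 -0.838
vertex 1.957 2.719 -0.446
vertex 2.14 1.674 -0.958
endloop
endfacet
facet normal -0.734 0.205 0.647
outer loop
vertex 1.957 2.719 -0.446
vertex 1.456 3.43 -1.24
vertex 1.167 2.289 -1.206
endloop
endfacet
facet normal -0.575 0.731 -0.368
outer loop
vertex 1.456 3.43 -1.24
vertex 2.22 3.586 -2.122
vertex 1.329 2.825 -2.242
endloop
endfacet
facet normal 0.478 0.453 -0.753
outer loop
vertex 2.22 3.586 -2.122
vertex 3.193 2.971 -1.874
vertex 2.403 2.541 -2.634
endloop
endfacet
facet normal 0.096 -0.991 -0.092
outer loop
vertex 1.752 1.74 -2.068
vertex 2.904 1.83 -1.84
vertex 2.14 1.674 -0.958
endloop
endfacet
facet normal -0.555 -0.819 0.145
outer loop
vertex 1.752 1.74 -2.068
vertex 2.14 1.674 -0.958
vertex 1.167 2.289 -1.206
endloop
endfacet
facet normal -0.858 -0.388 -0.335
outer loop
vertex 1.752 1.74 -2.068
vertex 1.167 2.289 -1.206
vertex 1.329 2.825 -2.242
endloop
endfacet
facet normal -0.395 -0.294 -0.870
outer loop
vertex 1.752 1.74 -2.068
vertex 1.329 2.825 -2.242
vertex 2.403 2.541 -2.634
endloop
endfacet
facet normal 0.195 -0.667 -0.720
outer loop
vertex 1.752 1.74 -2.068
vertex 2.403 2.541 -2.634
vertex 2.904 1.83 -1.84
endloop
endfacet
facet normal 0.575 -0.731 0.368
outer loop
vertex 2.14 1.674 -0.958
vertex 2.904 1.83 -1.84
vertex 3.031 2.435 -0.838
endloop
endfacet
facet normal -0.478 -0.453 0.753
outer loop
vertex 1.167 2.289 -1.206
vertex 2.14 1.674 -0.958
vertex 1.957 2.719 -0.446
endloop
endfacet
facet normal -0.969 0.245 -0.025
outer loop
vertex 1.329 2.825 -2.242
vertex 1.167 2.289 -1.206
vertex 1.456 3.43 -1.24
endloop
endfacet
facet normal -0.220 0.398 -0.891
outer loop
vertex 2.403 2.541 -2.634
vertex 1.329 2.825 -2.242
vertex 2.22 3.586 -2.122
endloop
endfacet
facet normal 0.734 -0.205 -0.647
outer loop
vertex 2.904 1.83 -1.84
vertex 2.403 2.541 -2.634
vertex 3.193 2.971 -1.874
endloop
endfacet
facet normal 0.558 -0.161 -0.814
outer loop
vertex -1.271 0.645 3.645
vertex -2.092 0.137 3.183
vertex -1.975 1.193 3.054
endloop
endfacet
facet normal 0.166 0.814 0.557
outer loop
vertex -1.271 0.645 3.645
vertex -1.975 1.193 3.054
vertex -3.008 0.403 4.517
endloop
endfacet
facet normal 0.559 -0.161 -0.813
outer loop
vertex -1.975 1.193 3.054
vertex -2.092 0.137 3.183
vertex -2.795 0.685 2.591
endloop
endfacet
facet normal -0.550 0.833 0.061
outer loop
vertex -1.975 1.193 3.054
vertex -2.795 0.685 2.591
vertex -3.008 0.403 4.517
endloop
endfacet
facet normal 0.559 -0.162 -0.813
outer loop
vertex -2.795 0.685 2.591
vertex -2.092 0.137 3.183
vertex -2.913 -0.37 2.72
endloop
endfacet
facet normal -0.991 0.099 -0.095
outer loop
vertex -2.795 0.685 2.591
vertex -2.913 -0.37 2.72
vertex -3.008 0.403 4.517
endloop
endfacet
facet normal 0.559 -0.161 -0.814
outer loop
vertex -2.913 -0.37 2.72
vertex -2.092 0.137 3.183
vertex -2.209 -0.918 3.312
endloop
endfacet
facet normal -0.715 -0.655 0.244
outer loop
vertex -2.913 -0.37 2.72
vertex -2.209 -0.918 3.312
vertex -3.008 0.403 4.517
endloop
endfacet
facet normal 0.559 -0.161 -0.813
outer loop
vertex -2.209 -0.918 3.312
vertex -2.092 0.137 3.183
vertex -1.389 -0.411 3.775
endloop
endfacet
facet normal -0.000 -0.674 0.739
outer loop
vertex -2.209 -0.918 3.312
vertex -1.389 -0.411 3.775
vertex -3.008 0.403 4.517
endloop
endfacet
facet normal 0.558 -0.163 -0.814
outer loop
vertex -1.389 -0.411 3.775
vertex -2.092 0.137 3.183
vertex -1.271 0.645 3.645
endloop
endfacet
facet normal 0.441 0.061 0.895
outer loop
vertex -1.389 -0.411 3.775
vertex -1.271 0.645 3.645
vertex -3.008 0.403 4.517
endloop
endfacet
facet normal -0.900 -0.432 0.062
outer loop
vertex -1.642 -1.678 -1.878
vertex -2.45 -0.035 -2.143
vertex -1.63 -1.943 -3.557
endloop
endfacet
facet normal 0.437 -0.888 0.143
outer loop
vertex -0.47 -1.385 -3.637
vertex -1.642 -1.678 -1.878
vertex -1.63 -1.943 -3.557
endloop
endfacet
facet normal -0.900 -0.432 0.062
outer loop
vertex -1.63 -1.943 -3.557
vertex -2.45 -0.035 -2.143
vertex -2.438 -0.3 -3.822
endloop
endfacet
facet normal 0.007 -0.156 -0.988
outer loop
vertex -2.438 -0.3 -3.822
vertex -0.47 -1.385 -3.637
vertex -1.63 -1.943 -3.557
endloop
endfacet
facet normal -0.007 0.156 0.988
outer loop
vertex -1.642 -1.678 -1.878
vertex -1.29 0.523 -2.223
vertex -2.45 -0.035 -2.143
endloop
endfacet
facet normal 0.437 -0.888 0.143
outer loop
vertex -0.482 -1.12 -1.958
vertex -1.642 -1.678 -1.878
vertex -0.47 -1.385 -3.637
endloop
endfacet
facet normal -0.007 0.156 0.988
outer loop
vertex -0.482 -1.12 -1.958
vertex -1.29 0.523 -2.223
vertex -1.642 -1.678 -1.878
endloop
endfacet
facet normal -0.437 0.888 -0.143
outer loop
vertex -2.45 -0.035 -2.143
vertex -1.29 0.523 -2.223
vertex -2.438 -0.3 -3.822
endloop
endfacet
facet normal 0.007 -0.156 -0.988
outer loop
vertex -1.278 0.258 -3.902
vertex -0.47 -1.385 -3.637
vertex -2.438 -0.3 -3.822
endloop
endfacet
facet normal -0.437 0.888 -0.143
outer loop
vertex -2.438 -0.3 -3.822
vertex -1.29 0.523 -2.223
vertex -1.278 0.258 -3.902
endloop
endfacet
facet normal 0.900 0.432 -0.062
outer loop
vertex -1.278 0.258 -3.902
vertex -0.482 -1.12 -1.958
vertex -0.47 -1.385 -3.637
endloop
endfacet
facet normal 0.900 0.432 -0.062
outer loop
vertex -1.29 0.523 -2.223
vertex -0.482 -1.12 -1.958
vertex -1.278 0.258 -3.902
endloop
endfacet

endsolid


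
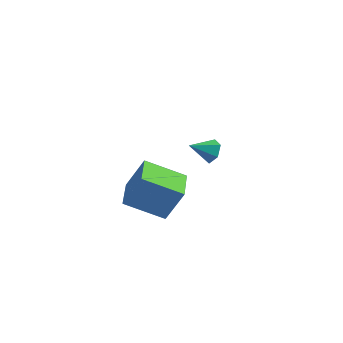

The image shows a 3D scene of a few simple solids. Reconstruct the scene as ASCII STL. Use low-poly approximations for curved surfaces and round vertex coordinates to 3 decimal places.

solid 
facet normal 0.685 0.525 -0.506
outer loop
vertex -2.051 2.786 3.111
vertex -2.471 2.783 2.539
vertex -2.522 3.308 3.015
endloop
endfacet
facet normal -0.019 0.165 0.986
outer loop
vertex -2.051 2.786 3.111
vertex -2.522 3.308 3.015
vertex -3.369 2.097 3.201
endloop
endfacet
facet normal 0.685 0.525 -0.505
outer loop
vertex -2.522 3.308 3.015
vertex -2.471 2.783 2.539
vertex -2.942 3.306 2.443
endloop
endfacet
facet normal -0.675 0.548 0.494
outer loop
vertex -2.522 3.308 3.015
vertex -2.942 3.306 2.443
vertex -3.369 2.097 3.201
endloop
endfacet
facet normal 0.685 0.524 -0.506
outer loop
vertex -2.942 3.306 2.443
vertex -2.471 2.783 2.539
vertex -2.892 2.781 1.967
endloop
endfacet
facet normal -0.947 0.161 -0.277
outer loop
vertex -2.942 3.306 2.443
vertex -2.892 2.781 1.967
vertex -3.369 2.097 3.201
endloop
endfacet
facet normal 0.685 0.525 -0.506
outer loop
vertex -2.892 2.781 1.967
vertex -2.471 2.783 2.539
vertex -2.421 2.259 2.063
endloop
endfacet
facet normal -0.563 -0.611 -0.556
outer loop
vertex -2.892 2.781 1.967
vertex -2.421 2.259 2.063
vertex -3.369 2.097 3.201
endloop
endfacet
facet normal 0.685 0.525 -0.506
outer loop
vertex -2.421 2.259 2.063
vertex -2.471 2.783 2.539
vertex -2.0 2.261 2.635
endloop
endfacet
facet normal 0.092 -0.994 -0.065
outer loop
vertex -2.421 2.259 2.063
vertex -2.0 2.261 2.635
vertex -3.369 2.097 3.201
endloop
endfacet
facet normal 0.685 0.525 -0.506
outer loop
vertex -2.0 2.261 2.635
vertex -2.471 2.783 2.539
vertex -2.051 2.786 3.111
endloop
endfacet
facet normal 0.365 -0.606 0.707
outer loop
vertex -2.0 2.261 2.635
vertex -2.051 2.786 3.111
vertex -3.369 2.097 3.201
endloop
endfacet
facet normal -0.859 -0.257 0.442
outer loop
vertex -3.284 -3.987 5.267
vertex -3.772 -2.411 5.233
vertex -4.064 -4.265 3.591
endloop
endfacet
facet normal 0.296 -0.955 0.021
outer loop
vertex -2.268 -3.729 2.667
vertex -3.284 -3.987 5.267
vertex -4.064 -4.265 3.591
endloop
endfacet
facet normal -0.859 -0.257 0.442
outer loop
vertex -4.064 -4.265 3.591
vertex -3.772 -2.411 5.233
vertex -4.552 -2.689 3.557
endloop
endfacet
facet normal -0.417 -0.148 -0.897
outer loop
vertex -4.552 -2.689 3.557
vertex -2.268 -3.729 2.667
vertex -4.064 -4.265 3.591
endloop
endfacet
facet normal 0.417 0.148 0.897
outer loop
vertex -3.284 -3.987 5.267
vertex -1.976 -1.875 4.309
vertex -3.772 -2.411 5.233
endloop
endfacet
facet normal 0.296 -0.955 0.021
outer loop
vertex -1.488 -3.451 4.343
vertex -3.284 -3.987 5.267
vertex -2.268 -3.729 2.667
endloop
endfacet
facet normal 0.417 0.148 0.897
outer loop
vertex -1.488 -3.451 4.343
vertex -1.976 -1.875 4.309
vertex -3.284 -3.987 5.267
endloop
endfacet
facet normal -0.296 0.955 -0.021
outer loop
vertex -3.772 -2.411 5.233
vertex -1.976 -1.875 4.309
vertex -4.552 -2.689 3.557
endloop
endfacet
facet normal -0.417 -0.148 -0.897
outer loop
vertex -2.756 -2.153 2.633
vertex -2.268 -3.729 2.667
vertex -4.552 -2.689 3.557
endloop
endfacet
facet normal -0.296 0.955 -0.021
outer loop
vertex -4.552 -2.689 3.557
vertex -1.976 -1.875 4.309
vertex -2.756 -2.153 2.633
endloop
endfacet
facet normal 0.859 0.257 -0.442
outer loop
vertex -2.756 -2.153 2.633
vertex -1.488 -3.451 4.343
vertex -2.268 -3.729 2.667
endloop
endfacet
facet normal 0.859 0.257 -0.442
outer loop
vertex -1.976 -1.875 4.309
vertex -1.488 -3.451 4.343
vertex -2.756 -2.153 2.633
endloop
endfacet

endsolid


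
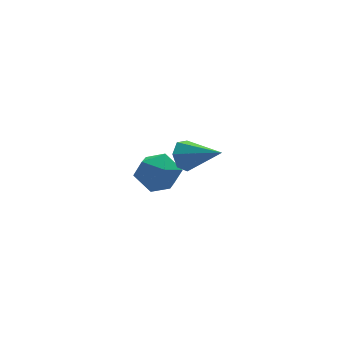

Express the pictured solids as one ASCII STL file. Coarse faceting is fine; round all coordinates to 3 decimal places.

solid 
facet normal -0.558 0.714 -0.424
outer loop
vertex -3.368 -2.058 1.67
vertex -3.648 -2.515 1.269
vertex -3.849 -2.312 1.875
endloop
endfacet
facet normal 0.258 0.262 0.930
outer loop
vertex -3.368 -2.058 1.67
vertex -3.849 -2.312 1.875
vertex -2.752 -3.665 1.951
endloop
endfacet
facet normal -0.557 0.714 -0.424
outer loop
vertex -3.849 -2.312 1.875
vertex -3.648 -2.515 1.269
vertex -4.179 -2.719 1.623
endloop
endfacet
facet normal -0.372 -0.252 0.893
outer loop
vertex -3.849 -2.312 1.875
vertex -4.179 -2.719 1.623
vertex -2.752 -3.665 1.951
endloop
endfacet
facet normal -0.557 0.715 -0.423
outer loop
vertex -4.179 -2.719 1.623
vertex -3.648 -2.515 1.269
vertex -4.11 -2.972 1.105
endloop
endfacet
facet normal -0.574 -0.763 0.296
outer loop
vertex -4.179 -2.719 1.623
vertex -4.11 -2.972 1.105
vertex -2.752 -3.665 1.951
endloop
endfacet
facet normal -0.556 0.715 -0.424
outer loop
vertex -4.11 -2.972 1.105
vertex -3.648 -2.515 1.269
vertex -3.693 -2.882 0.71
endloop
endfacet
facet normal -0.198 -0.890 -0.411
outer loop
vertex -4.11 -2.972 1.105
vertex -3.693 -2.882 0.71
vertex -2.752 -3.665 1.951
endloop
endfacet
facet normal -0.558 0.714 -0.424
outer loop
vertex -3.693 -2.882 0.71
vertex -3.648 -2.515 1.269
vertex -3.243 -2.515 0.736
endloop
endfacet
facet normal 0.476 -0.534 -0.698
outer loop
vertex -3.693 -2.882 0.71
vertex -3.243 -2.515 0.736
vertex -2.752 -3.665 1.951
endloop
endfacet
facet normal -0.558 0.714 -0.424
outer loop
vertex -3.243 -2.515 0.736
vertex -3.648 -2.515 1.269
vertex -3.098 -2.148 1.163
endloop
endfacet
facet normal 0.937 0.033 -0.347
outer loop
vertex -3.243 -2.515 0.736
vertex -3.098 -2.148 1.163
vertex -2.752 -3.665 1.951
endloop
endfacet
facet normal -0.558 0.714 -0.424
outer loop
vertex -3.098 -2.148 1.163
vertex -3.648 -2.515 1.269
vertex -3.368 -2.058 1.67
endloop
endfacet
facet normal 0.840 0.388 0.379
outer loop
vertex -3.098 -2.148 1.163
vertex -3.368 -2.058 1.67
vertex -2.752 -3.665 1.951
endloop
endfacet
facet normal -0.429 0.874 -0.228
outer loop
vertex -3.074 2.162 -3.176
vertex -3.909 1.866 -2.739
vertex -3.219 2.341 -2.215
endloop
endfacet
facet normal 0.274 0.952 -0.136
outer loop
vertex -3.074 2.162 -3.176
vertex -3.219 2.341 -2.215
vertex -2.333 2.041 -2.533
endloop
endfacet
facet normal 0.606 0.524 -0.599
outer loop
vertex -3.074 2.162 -3.176
vertex -2.333 2.041 -2.533
vertex -2.475 1.38 -3.254
endloop
endfacet
facet normal 0.107 0.180 -0.978
outer loop
vertex -3.074 2.162 -3.176
vertex -2.475 1.38 -3.254
vertex -3.45 1.272 -3.381
endloop
endfacet
facet normal -0.532 0.397 -0.748
outer loop
vertex -3.074 2.162 -3.176
vertex -3.45 1.272 -3.381
vertex -3.909 1.866 -2.739
endloop
endfacet
facet normal 0.436 0.732 0.524
outer loop
vertex -2.333 2.041 -2.533
vertex -3.219 2.341 -2.215
vertex -2.71 1.668 -1.699
endloop
endfacet
facet normal -0.702 0.606 0.375
outer loop
vertex -3.219 2.341 -2.215
vertex -3.909 1.866 -2.739
vertex -3.685 1.56 -1.826
endloop
endfacet
facet normal -0.868 -0.166 -0.467
outer loop
vertex -3.909 1.866 -2.739
vertex -3.45 1.272 -3.381
vertex -3.827 0.899 -2.547
endloop
endfacet
facet normal 0.167 -0.517 -0.839
outer loop
vertex -3.45 1.272 -3.381
vertex -2.475 1.38 -3.254
vertex -2.941 0.599 -2.865
endloop
endfacet
facet normal 0.973 0.038 -0.226
outer loop
vertex -2.475 1.38 -3.254
vertex -2.333 2.041 -2.533
vertex -2.251 1.074 -2.341
endloop
endfacet
facet normal -0.107 -0.180 0.978
outer loop
vertex -3.086 0.778 -1.904
vertex -2.71 1.668 -1.699
vertex -3.685 1.56 -1.826
endloop
endfacet
facet normal -0.606 -0.524 0.599
outer loop
vertex -3.086 0.778 -1.904
vertex -3.685 1.56 -1.826
vertex -3.827 0.899 -2.547
endloop
endfacet
facet normal -0.274 -0.952 0.136
outer loop
vertex -3.086 0.778 -1.904
vertex -3.827 0.899 -2.547
vertex -2.941 0.599 -2.865
endloop
endfacet
facet normal 0.429 -0.874 0.228
outer loop
vertex -3.086 0.778 -1.904
vertex -2.941 0.599 -2.865
vertex -2.251 1.074 -2.341
endloop
endfacet
facet normal 0.532 -0.397 0.748
outer loop
vertex -3.086 0.778 -1.904
vertex -2.251 1.074 -2.341
vertex -2.71 1.668 -1.699
endloop
endfacet
facet normal -0.167 0.517 0.839
outer loop
vertex -3.685 1.56 -1.826
vertex -2.71 1.668 -1.699
vertex -3.219 2.341 -2.215
endloop
endfacet
facet normal -0.973 -0.038 0.226
outer loop
vertex -3.827 0.899 -2.547
vertex -3.685 1.56 -1.826
vertex -3.909 1.866 -2.739
endloop
endfacet
facet normal -0.436 -0.732 -0.524
outer loop
vertex -2.941 0.599 -2.865
vertex -3.827 0.899 -2.547
vertex -3.45 1.272 -3.381
endloop
endfacet
facet normal 0.702 -0.606 -0.375
outer loop
vertex -2.251 1.074 -2.341
vertex -2.941 0.599 -2.865
vertex -2.475 1.38 -3.254
endloop
endfacet
facet normal 0.868 0.166 0.467
outer loop
vertex -2.71 1.668 -1.699
vertex -2.251 1.074 -2.341
vertex -2.333 2.041 -2.533
endloop
endfacet

endsolid


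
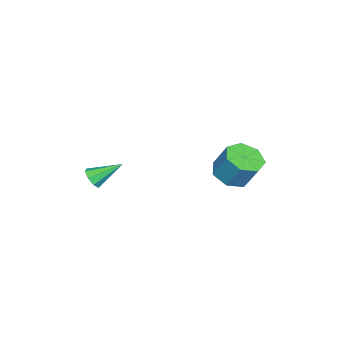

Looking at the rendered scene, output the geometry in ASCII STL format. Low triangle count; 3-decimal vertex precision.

solid 
facet normal -0.150 -0.473 -0.868
outer loop
vertex -0.244 4.042 0.569
vertex -0.719 3.266 1.074
vertex -1.136 4.131 0.675
endloop
endfacet
facet normal 0.030 0.875 -0.482
outer loop
vertex -0.244 4.042 0.569
vertex -1.136 4.131 0.675
vertex -0.007 4.79 1.941
endloop
endfacet
facet normal 0.030 0.875 -0.482
outer loop
vertex -0.007 4.79 1.941
vertex -1.136 4.131 0.675
vertex -0.899 4.879 2.047
endloop
endfacet
facet normal 0.150 0.473 0.868
outer loop
vertex -0.007 4.79 1.941
vertex -0.899 4.879 2.047
vertex -0.481 4.014 2.446
endloop
endfacet
facet normal -0.150 -0.473 -0.868
outer loop
vertex -1.136 4.131 0.675
vertex -0.719 3.266 1.074
vertex -1.714 3.569 1.081
endloop
endfacet
facet normal -0.753 0.623 -0.210
outer loop
vertex -1.136 4.131 0.675
vertex -1.714 3.569 1.081
vertex -0.899 4.879 2.047
endloop
endfacet
facet normal -0.754 0.623 -0.209
outer loop
vertex -0.899 4.879 2.047
vertex -1.714 3.569 1.081
vertex -1.476 4.317 2.453
endloop
endfacet
facet normal 0.150 0.473 0.868
outer loop
vertex -0.899 4.879 2.047
vertex -1.476 4.317 2.453
vertex -0.481 4.014 2.446
endloop
endfacet
facet normal -0.150 -0.473 -0.868
outer loop
vertex -1.714 3.569 1.081
vertex -0.719 3.266 1.074
vertex -1.542 2.779 1.482
endloop
endfacet
facet normal -0.970 -0.099 0.222
outer loop
vertex -1.714 3.569 1.081
vertex -1.542 2.779 1.482
vertex -1.476 4.317 2.453
endloop
endfacet
facet normal -0.970 -0.099 0.222
outer loop
vertex -1.476 4.317 2.453
vertex -1.542 2.779 1.482
vertex -1.304 3.527 2.854
endloop
endfacet
facet normal 0.150 0.473 0.868
outer loop
vertex -1.476 4.317 2.453
vertex -1.304 3.527 2.854
vertex -0.481 4.014 2.446
endloop
endfacet
facet normal -0.150 -0.474 -0.868
outer loop
vertex -1.542 2.779 1.482
vertex -0.719 3.266 1.074
vertex -0.75 2.356 1.576
endloop
endfacet
facet normal -0.456 -0.746 0.486
outer loop
vertex -1.542 2.779 1.482
vertex -0.75 2.356 1.576
vertex -1.304 3.527 2.854
endloop
endfacet
facet normal -0.457 -0.746 0.485
outer loop
vertex -1.304 3.527 2.854
vertex -0.75 2.356 1.576
vertex -0.513 3.103 2.948
endloop
endfacet
facet normal 0.150 0.473 0.868
outer loop
vertex -1.304 3.527 2.854
vertex -0.513 3.103 2.948
vertex -0.481 4.014 2.446
endloop
endfacet
facet normal -0.150 -0.474 -0.868
outer loop
vertex -0.75 2.356 1.576
vertex -0.719 3.266 1.074
vertex 0.065 2.618 1.292
endloop
endfacet
facet normal 0.401 -0.832 0.384
outer loop
vertex -0.75 2.356 1.576
vertex 0.065 2.618 1.292
vertex -0.513 3.103 2.948
endloop
endfacet
facet normal 0.402 -0.831 0.384
outer loop
vertex -0.513 3.103 2.948
vertex 0.065 2.618 1.292
vertex 0.303 3.366 2.663
endloop
endfacet
facet normal 0.151 0.473 0.868
outer loop
vertex -0.513 3.103 2.948
vertex 0.303 3.366 2.663
vertex -0.481 4.014 2.446
endloop
endfacet
facet normal -0.150 -0.473 -0.868
outer loop
vertex 0.065 2.618 1.292
vertex -0.719 3.266 1.074
vertex 0.29 3.369 0.844
endloop
endfacet
facet normal 0.957 -0.291 -0.007
outer loop
vertex 0.065 2.618 1.292
vertex 0.29 3.369 0.844
vertex 0.303 3.366 2.663
endloop
endfacet
facet normal 0.957 -0.291 -0.007
outer loop
vertex 0.303 3.366 2.663
vertex 0.29 3.369 0.844
vertex 0.528 4.116 2.215
endloop
endfacet
facet normal 0.151 0.473 0.868
outer loop
vertex 0.303 3.366 2.663
vertex 0.528 4.116 2.215
vertex -0.481 4.014 2.446
endloop
endfacet
facet normal -0.150 -0.473 -0.868
outer loop
vertex 0.29 3.369 0.844
vertex -0.719 3.266 1.074
vertex -0.244 4.042 0.569
endloop
endfacet
facet normal 0.792 0.468 -0.392
outer loop
vertex 0.29 3.369 0.844
vertex -0.244 4.042 0.569
vertex 0.528 4.116 2.215
endloop
endfacet
facet normal 0.791 0.469 -0.392
outer loop
vertex 0.528 4.116 2.215
vertex -0.244 4.042 0.569
vertex -0.007 4.79 1.941
endloop
endfacet
facet normal 0.151 0.473 0.868
outer loop
vertex 0.528 4.116 2.215
vertex -0.007 4.79 1.941
vertex -0.481 4.014 2.446
endloop
endfacet
facet normal 0.333 -0.771 -0.542
outer loop
vertex 2.533 -2.123 0.833
vertex 2.278 -2.524 1.247
vertex 2.079 -2.24 0.721
endloop
endfacet
facet normal -0.065 0.809 -0.584
outer loop
vertex 2.533 -2.123 0.833
vertex 2.079 -2.24 0.721
vertex 1.722 -1.236 2.153
endloop
endfacet
facet normal 0.332 -0.772 -0.542
outer loop
vertex 2.079 -2.24 0.721
vertex 2.278 -2.524 1.247
vertex 1.742 -2.523 0.917
endloop
endfacet
facet normal -0.707 0.484 -0.516
outer loop
vertex 2.079 -2.24 0.721
vertex 1.742 -2.523 0.917
vertex 1.722 -1.236 2.153
endloop
endfacet
facet normal 0.333 -0.771 -0.543
outer loop
vertex 1.742 -2.523 0.917
vertex 2.278 -2.524 1.247
vertex 1.719 -2.807 1.306
endloop
endfacet
facet normal -0.999 0.024 -0.041
outer loop
vertex 1.742 -2.523 0.917
vertex 1.719 -2.807 1.306
vertex 1.722 -1.236 2.153
endloop
endfacet
facet normal 0.333 -0.771 -0.544
outer loop
vertex 1.719 -2.807 1.306
vertex 2.278 -2.524 1.247
vertex 2.024 -2.925 1.66
endloop
endfacet
facet normal -0.770 -0.302 0.563
outer loop
vertex 1.719 -2.807 1.306
vertex 2.024 -2.925 1.66
vertex 1.722 -1.236 2.153
endloop
endfacet
facet normal 0.334 -0.771 -0.543
outer loop
vertex 2.024 -2.925 1.66
vertex 2.278 -2.524 1.247
vertex 2.478 -2.808 1.773
endloop
endfacet
facet normal -0.156 -0.302 0.940
outer loop
vertex 2.024 -2.925 1.66
vertex 2.478 -2.808 1.773
vertex 1.722 -1.236 2.153
endloop
endfacet
facet normal 0.334 -0.771 -0.543
outer loop
vertex 2.478 -2.808 1.773
vertex 2.278 -2.524 1.247
vertex 2.815 -2.524 1.577
endloop
endfacet
facet normal 0.488 0.024 0.873
outer loop
vertex 2.478 -2.808 1.773
vertex 2.815 -2.524 1.577
vertex 1.722 -1.236 2.153
endloop
endfacet
facet normal 0.334 -0.771 -0.543
outer loop
vertex 2.815 -2.524 1.577
vertex 2.278 -2.524 1.247
vertex 2.838 -2.24 1.188
endloop
endfacet
facet normal 0.779 0.483 0.399
outer loop
vertex 2.815 -2.524 1.577
vertex 2.838 -2.24 1.188
vertex 1.722 -1.236 2.153
endloop
endfacet
facet normal 0.334 -0.771 -0.541
outer loop
vertex 2.838 -2.24 1.188
vertex 2.278 -2.524 1.247
vertex 2.533 -2.123 0.833
endloop
endfacet
facet normal 0.550 0.809 -0.206
outer loop
vertex 2.838 -2.24 1.188
vertex 2.533 -2.123 0.833
vertex 1.722 -1.236 2.153
endloop
endfacet

endsolid


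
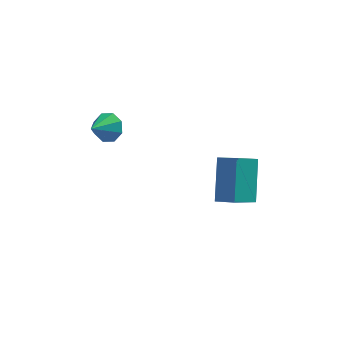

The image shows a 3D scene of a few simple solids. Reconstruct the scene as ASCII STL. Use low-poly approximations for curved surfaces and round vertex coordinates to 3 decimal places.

solid 
facet normal -0.472 -0.600 0.646
outer loop
vertex 1.062 1.352 2.151
vertex 0.359 1.651 1.915
vertex 0.94 0.007 0.814
endloop
endfacet
facet normal 0.880 -0.373 0.295
outer loop
vertex 1.821 1.129 -0.395
vertex 1.062 1.352 2.151
vertex 0.94 0.007 0.814
endloop
endfacet
facet normal -0.472 -0.600 0.646
outer loop
vertex 0.94 0.007 0.814
vertex 0.359 1.651 1.915
vertex 0.237 0.306 0.578
endloop
endfacet
facet normal -0.065 -0.708 -0.704
outer loop
vertex 0.237 0.306 0.578
vertex 1.821 1.129 -0.395
vertex 0.94 0.007 0.814
endloop
endfacet
facet normal 0.065 0.708 0.704
outer loop
vertex 1.062 1.352 2.151
vertex 1.24 2.773 0.706
vertex 0.359 1.651 1.915
endloop
endfacet
facet normal 0.880 -0.373 0.295
outer loop
vertex 1.943 2.474 0.942
vertex 1.062 1.352 2.151
vertex 1.821 1.129 -0.395
endloop
endfacet
facet normal 0.065 0.708 0.704
outer loop
vertex 1.943 2.474 0.942
vertex 1.24 2.773 0.706
vertex 1.062 1.352 2.151
endloop
endfacet
facet normal -0.880 0.373 -0.295
outer loop
vertex 0.359 1.651 1.915
vertex 1.24 2.773 0.706
vertex 0.237 0.306 0.578
endloop
endfacet
facet normal -0.065 -0.708 -0.704
outer loop
vertex 1.118 1.428 -0.631
vertex 1.821 1.129 -0.395
vertex 0.237 0.306 0.578
endloop
endfacet
facet normal -0.880 0.373 -0.295
outer loop
vertex 0.237 0.306 0.578
vertex 1.24 2.773 0.706
vertex 1.118 1.428 -0.631
endloop
endfacet
facet normal 0.472 0.600 -0.646
outer loop
vertex 1.118 1.428 -0.631
vertex 1.943 2.474 0.942
vertex 1.821 1.129 -0.395
endloop
endfacet
facet normal 0.472 0.600 -0.646
outer loop
vertex 1.24 2.773 0.706
vertex 1.943 2.474 0.942
vertex 1.118 1.428 -0.631
endloop
endfacet
facet normal 0.534 0.633 -0.561
outer loop
vertex -3.156 1.934 3.213
vertex -3.689 2.338 3.162
vertex -3.175 2.283 3.589
endloop
endfacet
facet normal 0.486 -0.628 0.608
outer loop
vertex -3.156 1.934 3.213
vertex -3.175 2.283 3.589
vertex -4.291 1.622 3.798
endloop
endfacet
facet normal 0.534 0.633 -0.561
outer loop
vertex -3.175 2.283 3.589
vertex -3.689 2.338 3.162
vertex -3.495 2.664 3.714
endloop
endfacet
facet normal 0.245 -0.110 0.963
outer loop
vertex -3.175 2.283 3.589
vertex -3.495 2.664 3.714
vertex -4.291 1.622 3.798
endloop
endfacet
facet normal 0.532 0.634 -0.561
outer loop
vertex -3.495 2.664 3.714
vertex -3.689 2.338 3.162
vertex -3.928 2.853 3.517
endloop
endfacet
facet normal -0.287 0.293 0.912
outer loop
vertex -3.495 2.664 3.714
vertex -3.928 2.853 3.517
vertex -4.291 1.622 3.798
endloop
endfacet
facet normal 0.532 0.634 -0.561
outer loop
vertex -3.928 2.853 3.517
vertex -3.689 2.338 3.162
vertex -4.222 2.741 3.112
endloop
endfacet
facet normal -0.802 0.347 0.486
outer loop
vertex -3.928 2.853 3.517
vertex -4.222 2.741 3.112
vertex -4.291 1.622 3.798
endloop
endfacet
facet normal 0.532 0.634 -0.561
outer loop
vertex -4.222 2.741 3.112
vertex -3.689 2.338 3.162
vertex -4.203 2.392 2.736
endloop
endfacet
facet normal -0.997 0.020 -0.069
outer loop
vertex -4.222 2.741 3.112
vertex -4.203 2.392 2.736
vertex -4.291 1.622 3.798
endloop
endfacet
facet normal 0.533 0.632 -0.563
outer loop
vertex -4.203 2.392 2.736
vertex -3.689 2.338 3.162
vertex -3.883 2.011 2.611
endloop
endfacet
facet normal -0.757 -0.497 -0.423
outer loop
vertex -4.203 2.392 2.736
vertex -3.883 2.011 2.611
vertex -4.291 1.622 3.798
endloop
endfacet
facet normal 0.532 0.633 -0.563
outer loop
vertex -3.883 2.011 2.611
vertex -3.689 2.338 3.162
vertex -3.45 1.822 2.808
endloop
endfacet
facet normal -0.224 -0.901 -0.372
outer loop
vertex -3.883 2.011 2.611
vertex -3.45 1.822 2.808
vertex -4.291 1.622 3.798
endloop
endfacet
facet normal 0.533 0.632 -0.562
outer loop
vertex -3.45 1.822 2.808
vertex -3.689 2.338 3.162
vertex -3.156 1.934 3.213
endloop
endfacet
facet normal 0.290 -0.955 0.054
outer loop
vertex -3.45 1.822 2.808
vertex -3.156 1.934 3.213
vertex -4.291 1.622 3.798
endloop
endfacet

endsolid


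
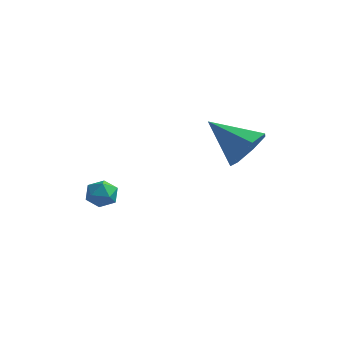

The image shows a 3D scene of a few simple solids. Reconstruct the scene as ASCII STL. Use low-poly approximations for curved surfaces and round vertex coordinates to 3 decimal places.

solid 
facet normal -0.998 0.042 -0.040
outer loop
vertex -3.494 -2.453 -3.889
vertex -3.516 -3.085 -3.996
vertex -3.531 -2.861 -3.395
endloop
endfacet
facet normal -0.739 0.545 0.395
outer loop
vertex -3.494 -2.453 -3.889
vertex -3.531 -2.861 -3.395
vertex -3.14 -2.354 -3.363
endloop
endfacet
facet normal -0.294 0.956 0.018
outer loop
vertex -3.494 -2.453 -3.889
vertex -3.14 -2.354 -3.363
vertex -2.884 -2.264 -3.944
endloop
endfacet
facet normal -0.278 0.706 -0.652
outer loop
vertex -3.494 -2.453 -3.889
vertex -2.884 -2.264 -3.944
vertex -3.116 -2.716 -4.335
endloop
endfacet
facet normal -0.713 0.141 -0.687
outer loop
vertex -3.494 -2.453 -3.889
vertex -3.116 -2.716 -4.335
vertex -3.516 -3.085 -3.996
endloop
endfacet
facet normal -0.362 0.222 0.905
outer loop
vertex -3.14 -2.354 -3.363
vertex -3.531 -2.861 -3.395
vertex -2.944 -2.924 -3.145
endloop
endfacet
facet normal -0.780 -0.593 0.201
outer loop
vertex -3.531 -2.861 -3.395
vertex -3.516 -3.085 -3.996
vertex -3.176 -3.376 -3.536
endloop
endfacet
facet normal -0.317 -0.432 -0.844
outer loop
vertex -3.516 -3.085 -3.996
vertex -3.116 -2.716 -4.335
vertex -2.92 -3.286 -4.117
endloop
endfacet
facet normal 0.387 0.482 -0.786
outer loop
vertex -3.116 -2.716 -4.335
vertex -2.884 -2.264 -3.944
vertex -2.529 -2.779 -4.085
endloop
endfacet
facet normal 0.359 0.886 0.295
outer loop
vertex -2.884 -2.264 -3.944
vertex -3.14 -2.354 -3.363
vertex -2.544 -2.555 -3.484
endloop
endfacet
facet normal 0.278 -0.706 0.652
outer loop
vertex -2.566 -3.187 -3.591
vertex -2.944 -2.924 -3.145
vertex -3.176 -3.376 -3.536
endloop
endfacet
facet normal 0.294 -0.956 -0.018
outer loop
vertex -2.566 -3.187 -3.591
vertex -3.176 -3.376 -3.536
vertex -2.92 -3.286 -4.117
endloop
endfacet
facet normal 0.739 -0.545 -0.395
outer loop
vertex -2.566 -3.187 -3.591
vertex -2.92 -3.286 -4.117
vertex -2.529 -2.779 -4.085
endloop
endfacet
facet normal 0.998 -0.042 0.040
outer loop
vertex -2.566 -3.187 -3.591
vertex -2.529 -2.779 -4.085
vertex -2.544 -2.555 -3.484
endloop
endfacet
facet normal 0.713 -0.141 0.687
outer loop
vertex -2.566 -3.187 -3.591
vertex -2.544 -2.555 -3.484
vertex -2.944 -2.924 -3.145
endloop
endfacet
facet normal -0.387 -0.482 0.786
outer loop
vertex -3.176 -3.376 -3.536
vertex -2.944 -2.924 -3.145
vertex -3.531 -2.861 -3.395
endloop
endfacet
facet normal -0.359 -0.886 -0.295
outer loop
vertex -2.92 -3.286 -4.117
vertex -3.176 -3.376 -3.536
vertex -3.516 -3.085 -3.996
endloop
endfacet
facet normal 0.362 -0.222 -0.905
outer loop
vertex -2.529 -2.779 -4.085
vertex -2.92 -3.286 -4.117
vertex -3.116 -2.716 -4.335
endloop
endfacet
facet normal 0.780 0.593 -0.201
outer loop
vertex -2.544 -2.555 -3.484
vertex -2.529 -2.779 -4.085
vertex -2.884 -2.264 -3.944
endloop
endfacet
facet normal 0.317 0.432 0.844
outer loop
vertex -2.944 -2.924 -3.145
vertex -2.544 -2.555 -3.484
vertex -3.14 -2.354 -3.363
endloop
endfacet
facet normal 0.855 -0.135 -0.501
outer loop
vertex 2.049 -1.725 -0.69
vertex 1.731 -1.174 -1.382
vertex 2.218 -0.93 -0.616
endloop
endfacet
facet normal 0.075 -0.108 0.991
outer loop
vertex 2.049 -1.725 -0.69
vertex 2.218 -0.93 -0.616
vertex 0.149 -0.926 -0.458
endloop
endfacet
facet normal 0.855 -0.135 -0.501
outer loop
vertex 2.218 -0.93 -0.616
vertex 1.731 -1.174 -1.382
vertex 2.02 -0.319 -1.119
endloop
endfacet
facet normal 0.059 0.646 0.761
outer loop
vertex 2.218 -0.93 -0.616
vertex 2.02 -0.319 -1.119
vertex 0.149 -0.926 -0.458
endloop
endfacet
facet normal 0.855 -0.135 -0.500
outer loop
vertex 2.02 -0.319 -1.119
vertex 1.731 -1.174 -1.382
vertex 1.605 -0.352 -1.82
endloop
endfacet
facet normal -0.270 0.956 0.115
outer loop
vertex 2.02 -0.319 -1.119
vertex 1.605 -0.352 -1.82
vertex 0.149 -0.926 -0.458
endloop
endfacet
facet normal 0.856 -0.135 -0.500
outer loop
vertex 1.605 -0.352 -1.82
vertex 1.731 -1.174 -1.382
vertex 1.285 -1.004 -2.192
endloop
endfacet
facet normal -0.664 0.589 -0.461
outer loop
vertex 1.605 -0.352 -1.82
vertex 1.285 -1.004 -2.192
vertex 0.149 -0.926 -0.458
endloop
endfacet
facet normal 0.856 -0.135 -0.499
outer loop
vertex 1.285 -1.004 -2.192
vertex 1.731 -1.174 -1.382
vertex 1.301 -1.784 -1.954
endloop
endfacet
facet normal -0.827 -0.180 -0.533
outer loop
vertex 1.285 -1.004 -2.192
vertex 1.301 -1.784 -1.954
vertex 0.149 -0.926 -0.458
endloop
endfacet
facet normal 0.855 -0.133 -0.501
outer loop
vertex 1.301 -1.784 -1.954
vertex 1.731 -1.174 -1.382
vertex 1.642 -2.105 -1.286
endloop
endfacet
facet normal -0.635 -0.771 -0.047
outer loop
vertex 1.301 -1.784 -1.954
vertex 1.642 -2.105 -1.286
vertex 0.149 -0.926 -0.458
endloop
endfacet
facet normal 0.856 -0.133 -0.500
outer loop
vertex 1.642 -2.105 -1.286
vertex 1.731 -1.174 -1.382
vertex 2.049 -1.725 -0.69
endloop
endfacet
facet normal -0.234 -0.739 0.631
outer loop
vertex 1.642 -2.105 -1.286
vertex 2.049 -1.725 -0.69
vertex 0.149 -0.926 -0.458
endloop
endfacet

endsolid
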